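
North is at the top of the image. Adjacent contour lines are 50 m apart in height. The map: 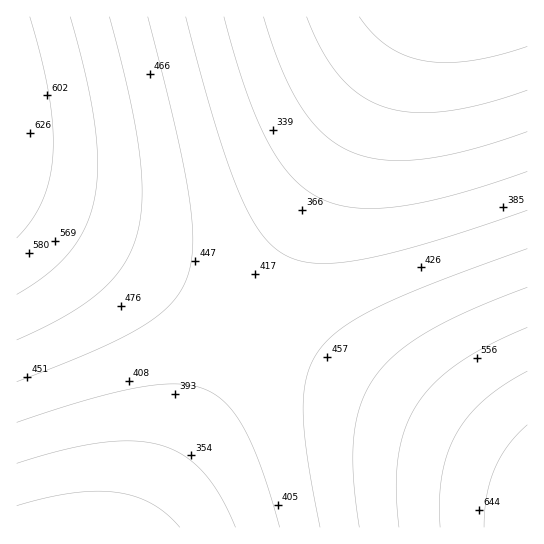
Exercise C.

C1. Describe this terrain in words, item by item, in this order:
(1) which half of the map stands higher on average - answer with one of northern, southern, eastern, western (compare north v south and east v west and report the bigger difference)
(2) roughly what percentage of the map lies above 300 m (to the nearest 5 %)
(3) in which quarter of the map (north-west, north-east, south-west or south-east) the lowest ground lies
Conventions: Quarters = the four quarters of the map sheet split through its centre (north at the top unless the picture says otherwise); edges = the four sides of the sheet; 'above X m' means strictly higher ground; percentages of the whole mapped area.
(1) The southern half stands higher on average than the northern half.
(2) About 85 % of the map lies above 300 m.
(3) The lowest point lies in the north-east quarter of the map.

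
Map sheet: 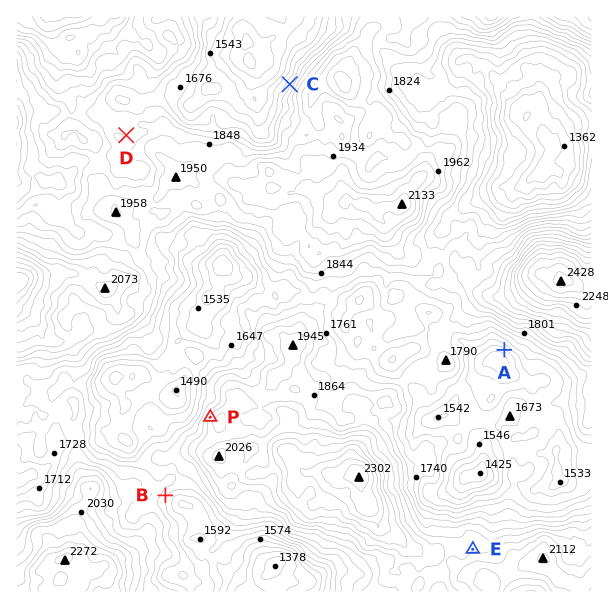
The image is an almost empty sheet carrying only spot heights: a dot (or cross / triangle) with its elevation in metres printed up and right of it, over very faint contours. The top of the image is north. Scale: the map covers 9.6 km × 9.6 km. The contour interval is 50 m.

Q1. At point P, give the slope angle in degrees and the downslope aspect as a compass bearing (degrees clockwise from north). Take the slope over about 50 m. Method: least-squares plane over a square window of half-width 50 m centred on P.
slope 35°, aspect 301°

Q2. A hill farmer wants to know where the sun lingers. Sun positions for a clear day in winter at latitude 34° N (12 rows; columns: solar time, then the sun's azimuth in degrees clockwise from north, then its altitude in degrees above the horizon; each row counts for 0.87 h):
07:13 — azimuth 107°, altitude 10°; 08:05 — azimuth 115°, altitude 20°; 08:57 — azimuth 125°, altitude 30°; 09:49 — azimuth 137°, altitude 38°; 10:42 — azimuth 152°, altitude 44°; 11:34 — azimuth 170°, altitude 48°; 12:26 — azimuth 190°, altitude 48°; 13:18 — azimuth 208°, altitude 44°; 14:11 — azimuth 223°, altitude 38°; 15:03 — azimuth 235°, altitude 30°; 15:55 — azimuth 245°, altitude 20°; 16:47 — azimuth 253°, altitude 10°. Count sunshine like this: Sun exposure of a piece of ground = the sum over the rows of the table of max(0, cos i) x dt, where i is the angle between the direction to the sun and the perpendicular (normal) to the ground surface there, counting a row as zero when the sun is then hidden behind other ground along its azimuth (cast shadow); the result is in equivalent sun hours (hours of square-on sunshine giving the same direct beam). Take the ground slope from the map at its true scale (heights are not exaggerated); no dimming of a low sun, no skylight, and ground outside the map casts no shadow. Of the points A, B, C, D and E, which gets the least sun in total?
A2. C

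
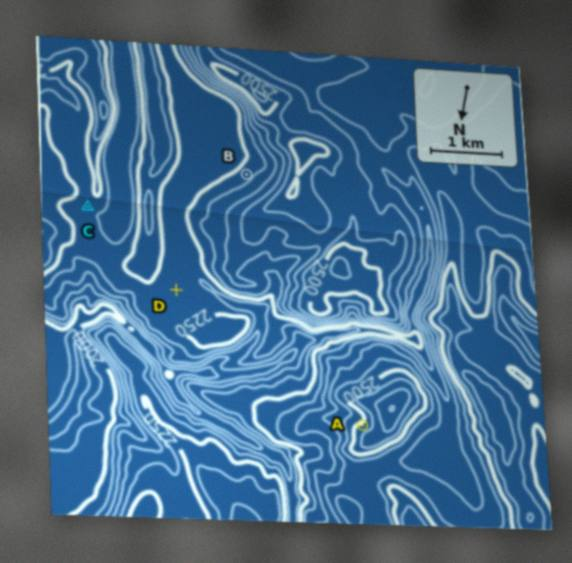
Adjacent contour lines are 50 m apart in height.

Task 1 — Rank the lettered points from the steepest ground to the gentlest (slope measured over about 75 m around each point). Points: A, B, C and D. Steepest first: A B C D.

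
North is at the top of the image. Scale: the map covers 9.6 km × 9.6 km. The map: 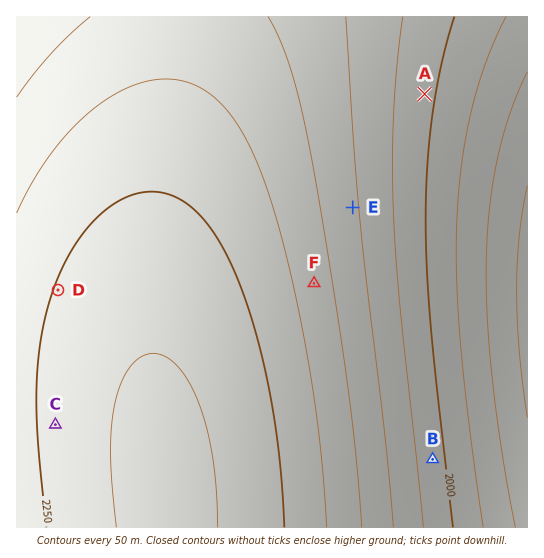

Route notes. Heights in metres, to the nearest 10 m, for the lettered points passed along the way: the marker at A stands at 2010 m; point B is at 2020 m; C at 2270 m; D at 2250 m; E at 2110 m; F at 2170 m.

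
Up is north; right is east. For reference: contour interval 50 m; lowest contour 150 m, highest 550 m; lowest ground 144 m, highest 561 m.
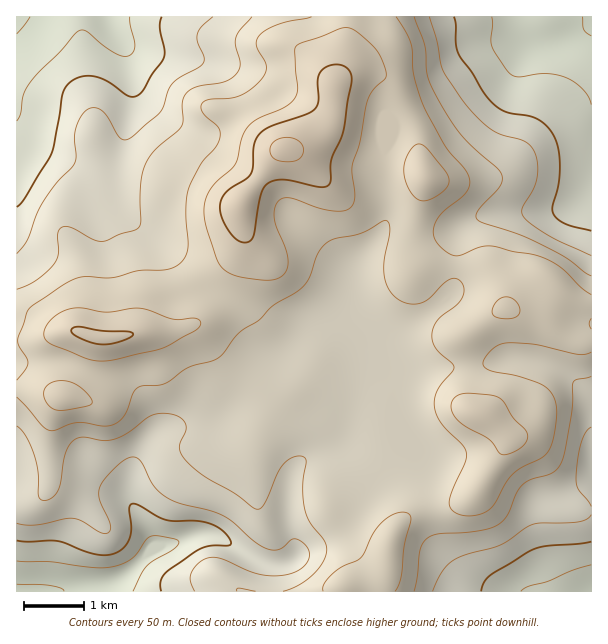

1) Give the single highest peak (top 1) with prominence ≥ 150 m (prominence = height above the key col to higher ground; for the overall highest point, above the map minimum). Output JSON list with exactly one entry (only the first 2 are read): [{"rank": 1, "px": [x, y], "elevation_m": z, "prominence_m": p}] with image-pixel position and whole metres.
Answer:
[{"rank": 1, "px": [284, 149], "elevation_m": 561, "prominence_m": 417}]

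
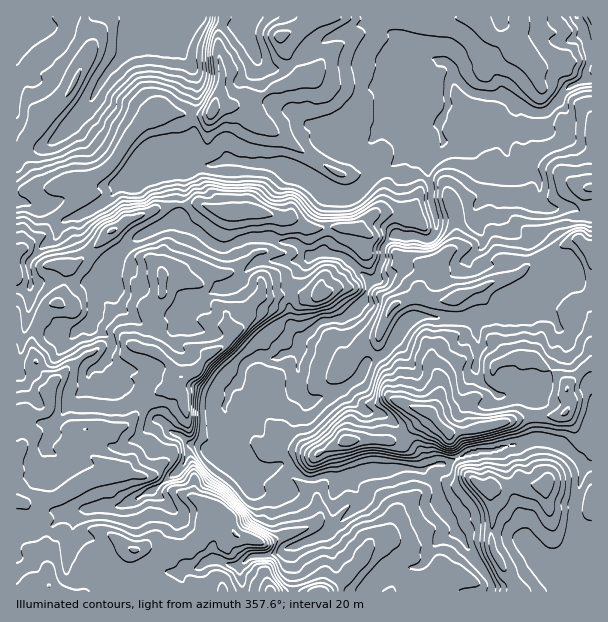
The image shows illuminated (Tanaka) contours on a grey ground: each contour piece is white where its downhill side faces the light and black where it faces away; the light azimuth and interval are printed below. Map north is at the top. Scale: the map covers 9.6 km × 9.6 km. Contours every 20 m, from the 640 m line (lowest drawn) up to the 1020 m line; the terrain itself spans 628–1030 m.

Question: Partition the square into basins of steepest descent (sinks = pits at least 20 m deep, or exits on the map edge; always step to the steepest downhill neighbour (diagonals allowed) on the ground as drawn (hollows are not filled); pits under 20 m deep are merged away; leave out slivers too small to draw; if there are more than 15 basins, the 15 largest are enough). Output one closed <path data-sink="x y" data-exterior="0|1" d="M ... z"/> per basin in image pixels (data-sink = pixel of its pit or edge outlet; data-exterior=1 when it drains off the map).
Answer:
<path data-sink="150 17" data-exterior="1" d="M315 16l-229 0-1 13 6 19-18 38-12 16-23 23-12 21-2 2-8-1 1 445 575-1 0-342-13-9-9 1-22 12-36 24-23 6-9 6-16 5-11 6-21 1-10-5-6 0-23 10-13-11-11-1-13-6-24 0 28-27 6-9 2-16-5-6-7-2-41 1-7-1-17-11-13 0-20-6-27 3-30-10-31 1-12 3-32 12-15 10-27 28-10 7-35 0-17-14 4-5 15-10 7-11 11-11 26-19-5-12 24-11 11-11 17-27 12-13 8-3 7-8 29 5 21 0 7-9 20-2 7-4 15-3 18-11 26-8 0-3-18-24-4-15 28-12z"/><path data-sink="576 17" data-exterior="1" d="M591 16l-274 0-9 8-28 12 4 15 18 24 0 3-26 8-18 11-15 3-13 6-14 0-7 9-21 0-29-5-7 8-8 3-12 13-17 27-11 11-24 11 5 12-26 19-11 11-4 8-18 13-4 5 17 14 35 0 10-7 27-28 15-10 32-12 12-3 31-1 30 10 27-3 20 6 13 0 11 7 13 5 41-1 7 2 5 6-2 16-6 9-28 27 24 0 13 6 11 1 13 11 23-10 6 0 10 5 21-1 11-6 16-5 9-6 23-6 9-5 16-13 38-19 4 0 12 8z"/><path data-sink="17 17" data-exterior="1" d="M84 16l-68 1 1 129 7 2 2-2 12-21 23-23 12-16 18-38-6-19z"/>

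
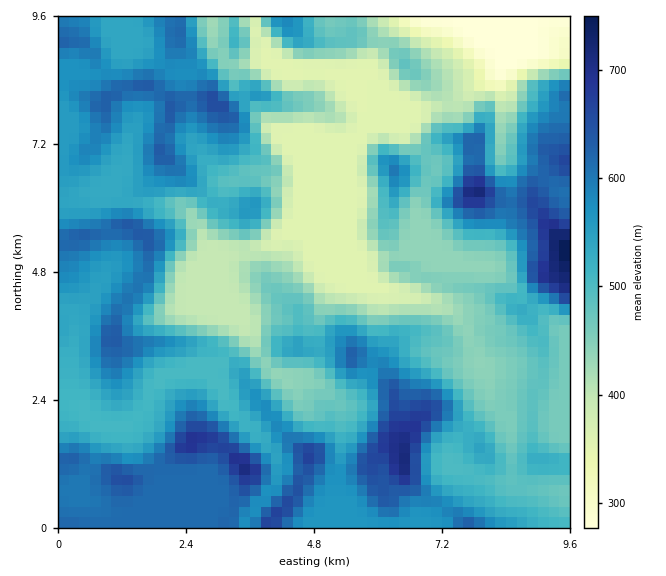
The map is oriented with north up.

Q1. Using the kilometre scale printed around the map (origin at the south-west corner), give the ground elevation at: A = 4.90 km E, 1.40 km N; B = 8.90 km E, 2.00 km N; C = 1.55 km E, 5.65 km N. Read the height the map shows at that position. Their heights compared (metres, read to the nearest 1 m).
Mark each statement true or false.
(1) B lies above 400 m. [true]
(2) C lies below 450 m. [false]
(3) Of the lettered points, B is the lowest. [true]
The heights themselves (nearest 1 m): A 658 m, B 490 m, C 634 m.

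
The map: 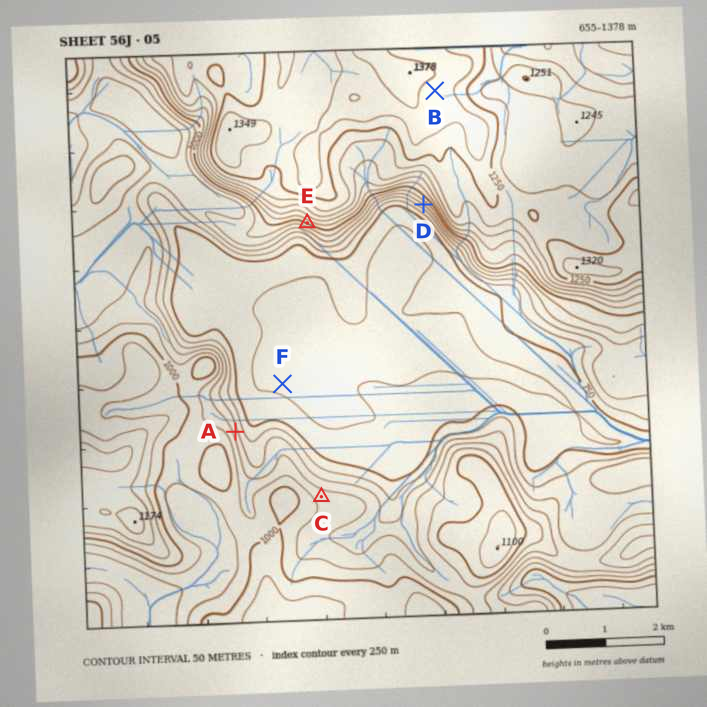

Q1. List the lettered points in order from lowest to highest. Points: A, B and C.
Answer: A C B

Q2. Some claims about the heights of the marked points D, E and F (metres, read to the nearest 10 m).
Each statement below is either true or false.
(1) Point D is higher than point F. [true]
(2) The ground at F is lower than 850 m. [true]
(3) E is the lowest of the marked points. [false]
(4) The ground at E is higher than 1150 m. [false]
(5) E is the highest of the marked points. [true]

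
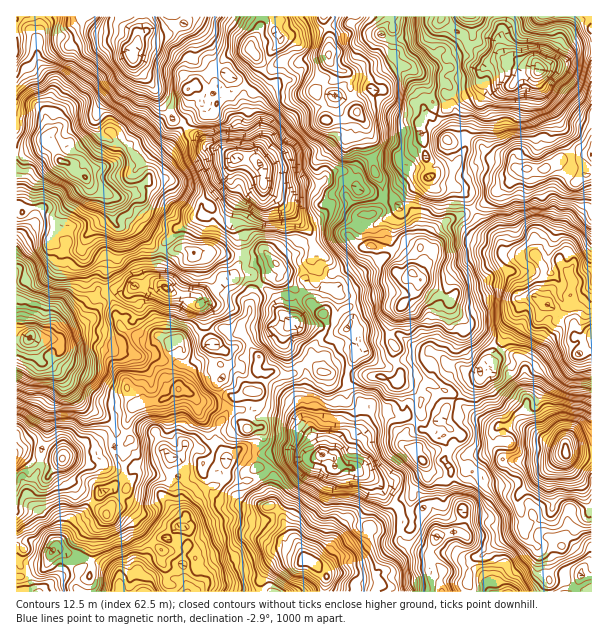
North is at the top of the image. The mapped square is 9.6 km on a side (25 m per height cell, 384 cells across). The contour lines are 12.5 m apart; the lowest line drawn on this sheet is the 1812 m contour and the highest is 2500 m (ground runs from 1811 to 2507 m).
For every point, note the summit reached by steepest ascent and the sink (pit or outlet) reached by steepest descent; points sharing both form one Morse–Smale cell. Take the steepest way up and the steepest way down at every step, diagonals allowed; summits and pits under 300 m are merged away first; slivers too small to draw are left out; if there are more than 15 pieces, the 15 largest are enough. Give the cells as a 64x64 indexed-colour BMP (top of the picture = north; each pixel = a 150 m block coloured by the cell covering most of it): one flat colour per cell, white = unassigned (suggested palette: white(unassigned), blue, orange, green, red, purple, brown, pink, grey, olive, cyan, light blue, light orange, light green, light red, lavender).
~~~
<image width="64" height="64" href="data:image/bmp;base64,Qk12CAAAAAAAAHYAAAAoAAAAQAAAAEAAAAABAAQAAAAAAAAIAAATCwAAEwsAABAAAAAAAAAA////ALR3HwAOf/8ALKAsACgn1gC9Z5QAS1aMAMJ34wB/f38AIr28AM++FwDox64AeLv/AIrfmACWmP8A1bDFABERERERERERERERERERERERERERERERERERERERERERERERERERERERERERERERERERERERERERERERERERERERERERERERERERERERERERERERERERERERERERERERERERERERERERERERERERERERERERERERERERERERERERERERERERERERERERERERERERERERERERERERERERERERERERERERERERERERERERERERERERERERERERERERERERERERERERERERERERERERERERERERERERERERERERERERERERERERERERERERERERERERERERERERERERERERERERERERERERERERERERERERERERERERERERERERERERERERERERERERERERERERERERERERERERERERERERERERERERERERERERERERERERERERERERERERERERERERERERERERERERERERERERERERERERERERERERERERERERERERERERERERERERERERERERERERERERERERERERERERERERERERERERERERERERERERERERERERERERERERERERERERERERERERERERERERERERERERERERERERERERERERERERERERERERERERERERERERERERERERERERERERERERERERERERERERERERERERERERERERERERERERERERERERERERERERERERERERERERERERERERERERERERERERERERERERERERERERERERERERERERERERERERERERERERERERERERERERERERERERERERERERERERERERERERERERERERERERERERERERERERERERERERERERERERERERERERERERERERERERERERERERERERERERERERERERERERERERERERERERERERERERERERERERERERERERERERERERERERERERERERERERERERERERERERERERERERERERERERERERERERERERERERERERERERERERERERERERERERERERERERERERERERERERERERERERERERERERERERERERERERERERERERERERERERERERERERERERERERERERERERERERERERERERERERERERERERERERERERIiIhEREREREREREREREREREREREREREREREREREREREiIiIhERERERERERERERERERERERERERERERERERERESIiIiIRERERERERERERERERERERERERERERERERERERIiIiIhEREREREREREREREREREREREREREREREREREREiIiIiIRERERERERERERERERERERERERERERERERERESIiIiIiEREREiIhERERERERERERERERERERERERERERIiIiIiIiIiIiIiIhEREREREREREREREREREREREREREiIiIiIiIiIiIiIiIRERERERERERERERERERERERERESIiIiIiIiIiIiIiIiERERERERERERERERERERERERERIiIiIiIiIiIiIiIiIREREREREREREREREREREREREREiIiIiIiIiIiIiIiIhERERERERERERERERERERERERESIiIiIiIiIiIiIiIiERERERERERERETERERERERERERIiIiIiIiIiIiIiIiERERERERERERERMxEREREREREREiIiIiIiIiIiIiIiIRERERERERERERMzMRERERERERESIiIiIiIiIiIiIkQhEREREREREREREzMzMxERERERERIiIiIiIiIiIiIiREIREREREREREREzMzMzMREREREREiIiIiIiIiIiIiIkQiERERERERERMzMzMzMzERERERESIiIiIiIiIiIiIiJCIhEREREREREzMzMzMzMzERERERIiIiIiIiIiIiIiIiIiEREREREREzMzMzMzMzMxEREREiIiIiIiIiIiIiIiIiIRERERERETMzMzMzMzMzMzMRESIiIiIiIiIiIiIiIhERERERERETMzMzMzMzMzMzMzMxIiIiIiIiIiIiIiIRERERERERERMzMzMzMzMzMzMzMzMiIiIiIiIiIiIiEREREREREREREzMzMzMzMzMzMzMzMyIiIiIiIiIiIiERERERERERERETMzMzMzMzMzMzMzMzIiIiIiIiIiIiERERERERERERERMzMzMzMzMzMzMzMzMiIiIiIiIiIiERERERERERERERMzMzMzMzMzMzMzMzMyIiIiIiIiIiERERERERERERERETMzMzMzMzMzMzMzMzIiIiIiIiIiIREREREREREREREREzMzMzMzMzMzMzMzMiIiIiIiIiIRERERERERERERERETMzMzMzMzMzMzMzMyIiIiIiIiIREREREREREREREREzMzMzMzMzMzMzMzMzIiIiIiIiIRERERERERERERETMzETMzMzMzMzMzMzMzMiIiIiIiIhERERERERERERERMzMzEzMzMzMzMzMzMzMyIiIiIiIiEREREREREREREREzMzMzMzMzMzMzMzMzMzIiIiIiIiIRERERERERERERETMzMzMzMzMzMzMzMzMzMiIiIiIRERERERERERERERERMzMzMzMzMzMzMzMzMzMyIiIiIRERERERERERERERERMzMzMzMzMzMzMzMzMzMz"/>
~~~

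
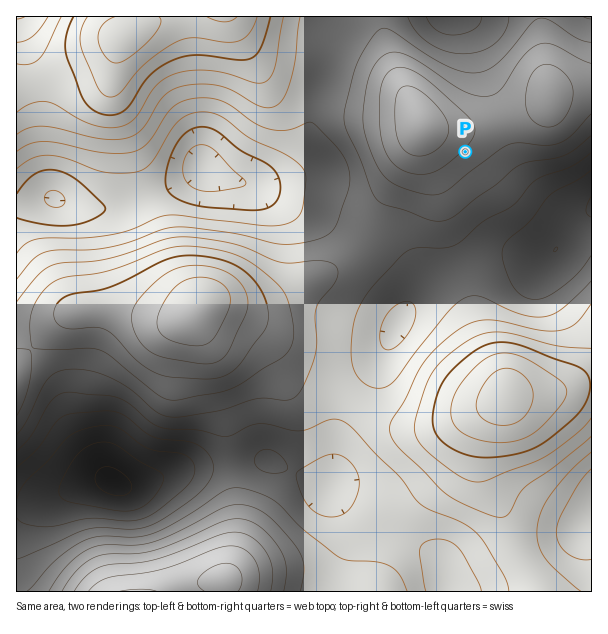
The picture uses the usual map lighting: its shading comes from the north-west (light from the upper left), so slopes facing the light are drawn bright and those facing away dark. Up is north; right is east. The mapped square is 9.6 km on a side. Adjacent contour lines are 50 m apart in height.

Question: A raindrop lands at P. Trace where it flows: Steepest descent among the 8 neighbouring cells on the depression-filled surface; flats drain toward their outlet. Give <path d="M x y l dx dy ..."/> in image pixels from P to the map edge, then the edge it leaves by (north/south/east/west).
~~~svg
<path d="M465 152l87 87 6 0 24-24 9-5"/>
exit: east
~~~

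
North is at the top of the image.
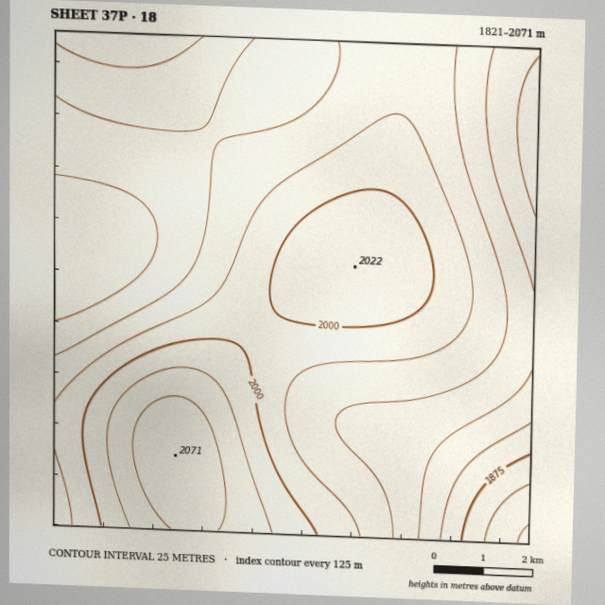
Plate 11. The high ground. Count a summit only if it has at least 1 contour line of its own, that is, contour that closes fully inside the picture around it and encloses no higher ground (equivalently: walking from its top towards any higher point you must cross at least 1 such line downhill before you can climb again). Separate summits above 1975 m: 1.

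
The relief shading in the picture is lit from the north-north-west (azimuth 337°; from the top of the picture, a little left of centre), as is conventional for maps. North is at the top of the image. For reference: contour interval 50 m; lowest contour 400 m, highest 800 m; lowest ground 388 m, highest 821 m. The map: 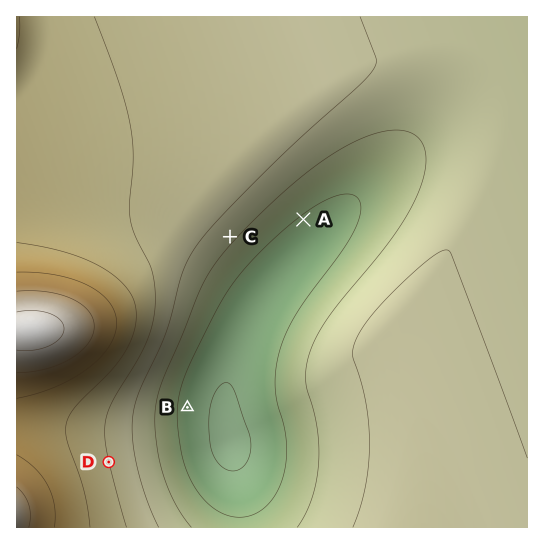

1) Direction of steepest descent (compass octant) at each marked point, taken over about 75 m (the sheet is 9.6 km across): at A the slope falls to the SE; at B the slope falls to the E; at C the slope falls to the SE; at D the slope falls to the E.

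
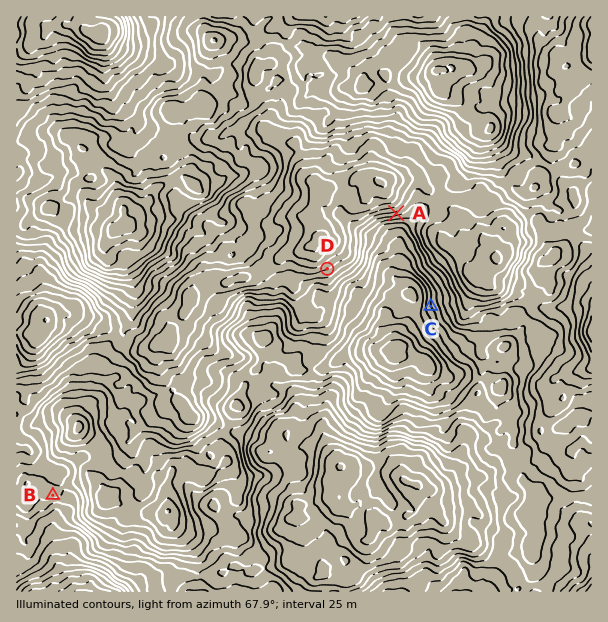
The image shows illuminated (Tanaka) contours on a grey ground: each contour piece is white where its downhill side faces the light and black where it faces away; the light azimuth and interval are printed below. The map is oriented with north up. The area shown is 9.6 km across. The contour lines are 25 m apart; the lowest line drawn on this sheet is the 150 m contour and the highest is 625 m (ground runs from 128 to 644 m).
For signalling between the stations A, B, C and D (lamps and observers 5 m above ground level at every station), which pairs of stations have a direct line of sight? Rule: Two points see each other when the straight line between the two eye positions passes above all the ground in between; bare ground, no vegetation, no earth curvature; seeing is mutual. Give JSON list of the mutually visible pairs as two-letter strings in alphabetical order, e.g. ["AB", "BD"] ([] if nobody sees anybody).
["AC", "CD"]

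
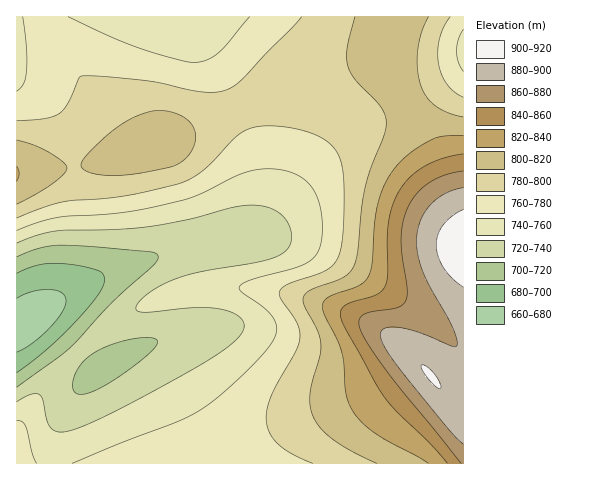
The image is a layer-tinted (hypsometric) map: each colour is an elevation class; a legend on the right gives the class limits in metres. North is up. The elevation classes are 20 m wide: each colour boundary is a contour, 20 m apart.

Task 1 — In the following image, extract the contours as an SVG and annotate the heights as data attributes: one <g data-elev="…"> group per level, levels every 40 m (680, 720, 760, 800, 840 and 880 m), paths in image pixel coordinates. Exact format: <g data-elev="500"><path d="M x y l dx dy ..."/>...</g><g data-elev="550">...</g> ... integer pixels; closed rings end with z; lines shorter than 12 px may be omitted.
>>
<g data-elev="680"><path d="M17 298l16-7 17-1 12 3 3 4 1 4-4 12-13 15-17 16-15 8"/></g><g data-elev="720"><path d="M77 394l-3-3-1-3 1-12 8-13 10-9 17-8 19-6 19-3 10 3 0 4-6 7-31 25-26 15-10 3z"/><path d="M17 257l23-9 21-3 89 7 6 1 2 4-4 8-42 37-42 46-53 39"/></g><g data-elev="760"><path d="M37 463l-5-10-6-27-4-5-5 0"/><path d="M17 231l21-9 19-5 67-5 57-11 20-7 40-20 22-5 21 1 17 7 12 12 7 17 2 16 0 16-3 12-6 8-6 5-10 4-47 13-8 4-3 3 2 5 27 20 6 7 2 7 0 7-3 8-18 22-35 33-26 18-19 9-53 19-50 21"/><path d="M463 71l-5-9-1-12 2-11 4-10"/><path d="M23 17l3 30 1 23-3 13-7 8"/><path d="M250 17l-32 36-11 7-13 2-24-5-34-10-68-30"/></g><g data-elev="800"><path d="M17 204l34-19 12-10 4-7-3-6-16-10-15-7-16-5"/><path d="M104 175l16 0 19-2 30-6 10-3 9-8 6-10 2-10-3-10-5-6-7-4-17-5-16 1-19 8-24 17-17 16-6 9-1 5 4 4z"/><path d="M463 117l-15-4-13-7-8-9-6-12-4-16 1-19 3-17 8-16"/><path d="M355 17l-8 31 1 18 7 14 27 29 4 9 0 11-15 39-6 19-4 22-3 43-4 14-5 7-7 5-34 13-4 4-1 5 2 8 12 22 4 13-1 13-10 37 0 13 3 11 8 11 13 12 19 12 24 11"/></g><g data-elev="840"><path d="M463 154l-18 4-17 6-13 9-11 11-9 16-6 18-2 20 1 36-3 12-3 5-6 4-30 10-4 3-2 5 1 6 4 9 38 68 12 14 33 32 20 21"/></g><g data-elev="880"><path d="M463 188l-19 6-14 12-10 15-3 18 1 16 5 16 29 55 5 13 0 7-5 0-31-13-22-6-14 1-3 2-2 5 5 13 14 20 49 61 15 15"/></g>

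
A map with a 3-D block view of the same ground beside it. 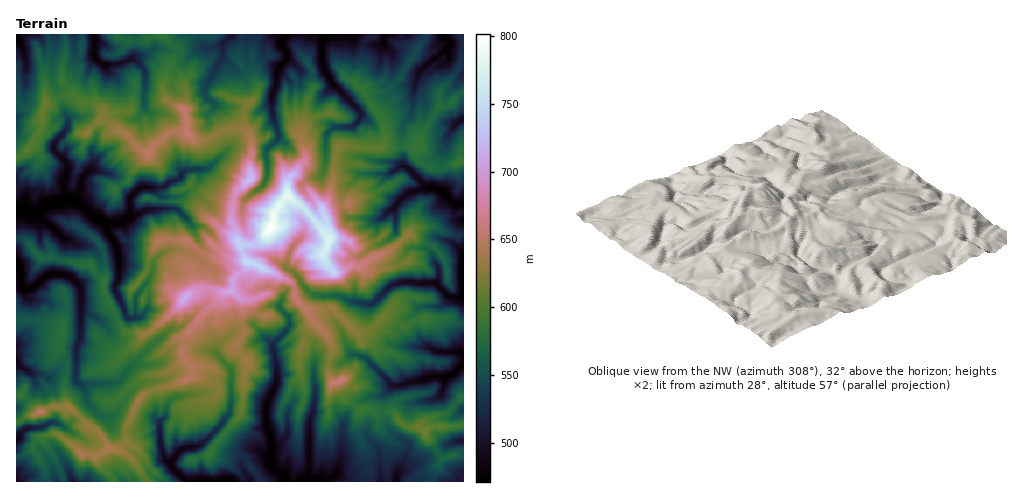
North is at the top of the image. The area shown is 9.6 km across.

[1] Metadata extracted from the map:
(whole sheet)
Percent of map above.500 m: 91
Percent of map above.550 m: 66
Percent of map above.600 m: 31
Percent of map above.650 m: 9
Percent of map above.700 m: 3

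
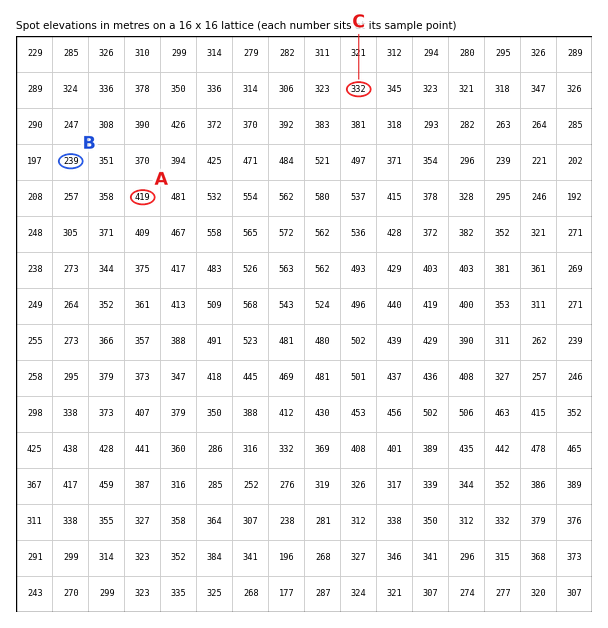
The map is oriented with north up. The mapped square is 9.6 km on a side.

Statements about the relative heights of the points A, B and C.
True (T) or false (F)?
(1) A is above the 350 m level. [T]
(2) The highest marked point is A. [T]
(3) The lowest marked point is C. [F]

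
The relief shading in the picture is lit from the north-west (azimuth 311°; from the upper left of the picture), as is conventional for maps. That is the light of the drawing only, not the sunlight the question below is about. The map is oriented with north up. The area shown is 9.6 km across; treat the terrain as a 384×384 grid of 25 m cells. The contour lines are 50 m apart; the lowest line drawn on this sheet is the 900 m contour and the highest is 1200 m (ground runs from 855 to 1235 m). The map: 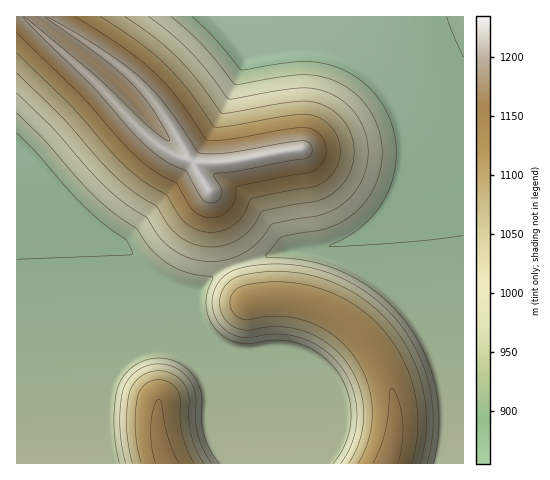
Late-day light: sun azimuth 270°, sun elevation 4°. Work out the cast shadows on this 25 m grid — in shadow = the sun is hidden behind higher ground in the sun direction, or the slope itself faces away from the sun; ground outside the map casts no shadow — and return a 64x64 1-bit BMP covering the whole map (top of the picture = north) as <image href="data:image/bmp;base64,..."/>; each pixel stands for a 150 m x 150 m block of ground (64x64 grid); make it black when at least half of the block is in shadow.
<image width="64" height="64" href="data:image/bmp;base64,Qk0+AgAAAAAAAD4AAAAoAAAAQAAAAEAAAAABAAEAAAAAAAACAAATCwAAEwsAAAIAAAAAAAAA////AAAAAAAAAAH//+AD/wAAA///4AP/AAAD///AAf8AAAP//8AB/wAAB///wAH/AAAH///AAf8AAAf//8AB/wAAB///wAH/AAAH///AAf8AAAf//8AB/wAAB///gAH/AAAH//4AAf8AAAf/8AAD/wAAB/8AAAP/AAAH4AAAB/8AAAAAAAAH/wAAAAAAAA//AAAAADAAD/8AAAAAIAAf/wAAAAAAAD//AAAAAAAAf/8AAAAAAAB//wAAAAAAAf//AAAAAAAD//8AAAAAAAf//gAAAAAAD//4AAAAAAAf/8AAAAAAAD/8AAAAAAAAf4AAAAAAAPAgAAAAAAAA/+AAAAAAAAH/+AAAAAAAAf/8AAAAAAAD//uAAAAAAAP/+/AAAAAAB//3/AAAAAAH//f/AAAAAA//7//AAAAAD//v//AAAAAP/w///AAAAB/AH///AAAAPAAf//8AAAAAAD///wAAAAAAP///AAAAcAB///8AAAb4AH///wAADP4AP///AAA5/wA///8AAHP/gB///wAA8//AH//+AADn//AP//gAAc//+A//4AADj//8B/+AAAcf//4H/gAADj///wP4AAAcf///g+AAADj////hgAAA4/////gAAAHH////+AAAA4/////wAAAGP////+AAAAx/////gAAAGf////8AAAAj/////AAAAA=="/>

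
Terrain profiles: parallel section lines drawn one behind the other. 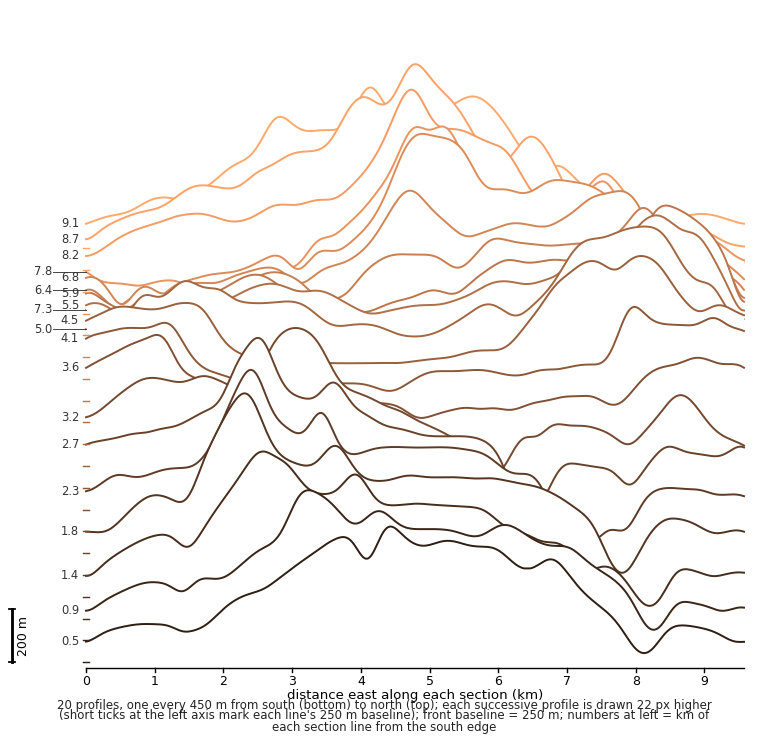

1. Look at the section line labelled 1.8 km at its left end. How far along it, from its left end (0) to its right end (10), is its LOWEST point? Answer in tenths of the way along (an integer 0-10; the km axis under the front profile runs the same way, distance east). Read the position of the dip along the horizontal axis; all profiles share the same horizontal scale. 8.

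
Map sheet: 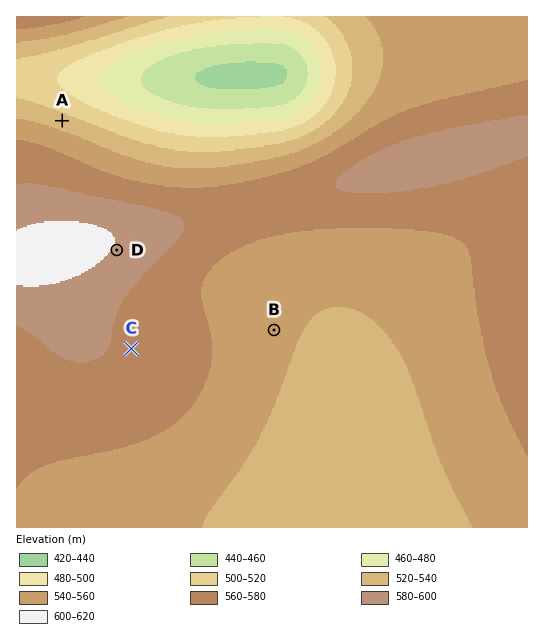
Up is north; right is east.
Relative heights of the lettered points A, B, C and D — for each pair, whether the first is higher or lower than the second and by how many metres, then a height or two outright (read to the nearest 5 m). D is higher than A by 70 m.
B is lower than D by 55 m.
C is higher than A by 45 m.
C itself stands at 575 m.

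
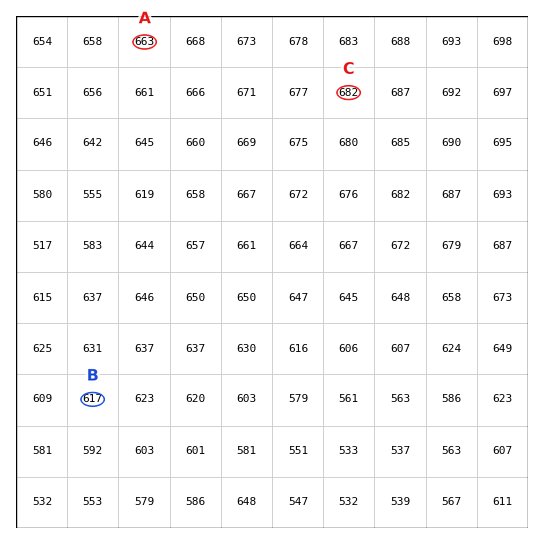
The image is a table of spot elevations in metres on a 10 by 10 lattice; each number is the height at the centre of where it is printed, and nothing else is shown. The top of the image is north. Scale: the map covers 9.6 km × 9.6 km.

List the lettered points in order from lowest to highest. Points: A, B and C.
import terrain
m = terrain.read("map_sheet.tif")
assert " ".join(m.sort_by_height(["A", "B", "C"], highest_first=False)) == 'B A C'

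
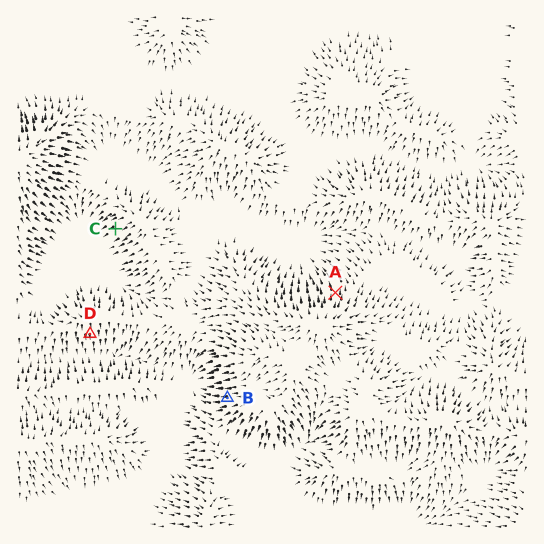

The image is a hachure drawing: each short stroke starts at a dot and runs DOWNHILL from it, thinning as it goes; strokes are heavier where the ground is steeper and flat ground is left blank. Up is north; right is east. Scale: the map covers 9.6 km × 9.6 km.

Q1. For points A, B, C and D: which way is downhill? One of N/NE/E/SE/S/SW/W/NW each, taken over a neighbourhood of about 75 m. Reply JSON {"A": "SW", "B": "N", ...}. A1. {"A": "N", "B": "W", "C": "SW", "D": "S"}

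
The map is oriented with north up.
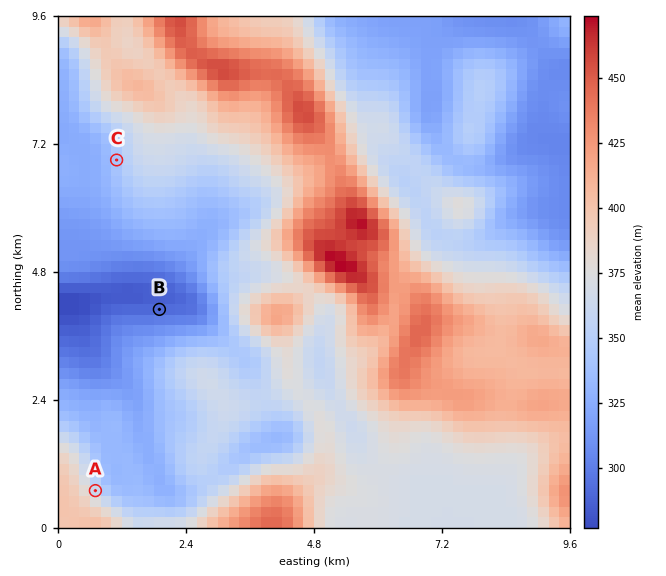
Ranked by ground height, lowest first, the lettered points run B C A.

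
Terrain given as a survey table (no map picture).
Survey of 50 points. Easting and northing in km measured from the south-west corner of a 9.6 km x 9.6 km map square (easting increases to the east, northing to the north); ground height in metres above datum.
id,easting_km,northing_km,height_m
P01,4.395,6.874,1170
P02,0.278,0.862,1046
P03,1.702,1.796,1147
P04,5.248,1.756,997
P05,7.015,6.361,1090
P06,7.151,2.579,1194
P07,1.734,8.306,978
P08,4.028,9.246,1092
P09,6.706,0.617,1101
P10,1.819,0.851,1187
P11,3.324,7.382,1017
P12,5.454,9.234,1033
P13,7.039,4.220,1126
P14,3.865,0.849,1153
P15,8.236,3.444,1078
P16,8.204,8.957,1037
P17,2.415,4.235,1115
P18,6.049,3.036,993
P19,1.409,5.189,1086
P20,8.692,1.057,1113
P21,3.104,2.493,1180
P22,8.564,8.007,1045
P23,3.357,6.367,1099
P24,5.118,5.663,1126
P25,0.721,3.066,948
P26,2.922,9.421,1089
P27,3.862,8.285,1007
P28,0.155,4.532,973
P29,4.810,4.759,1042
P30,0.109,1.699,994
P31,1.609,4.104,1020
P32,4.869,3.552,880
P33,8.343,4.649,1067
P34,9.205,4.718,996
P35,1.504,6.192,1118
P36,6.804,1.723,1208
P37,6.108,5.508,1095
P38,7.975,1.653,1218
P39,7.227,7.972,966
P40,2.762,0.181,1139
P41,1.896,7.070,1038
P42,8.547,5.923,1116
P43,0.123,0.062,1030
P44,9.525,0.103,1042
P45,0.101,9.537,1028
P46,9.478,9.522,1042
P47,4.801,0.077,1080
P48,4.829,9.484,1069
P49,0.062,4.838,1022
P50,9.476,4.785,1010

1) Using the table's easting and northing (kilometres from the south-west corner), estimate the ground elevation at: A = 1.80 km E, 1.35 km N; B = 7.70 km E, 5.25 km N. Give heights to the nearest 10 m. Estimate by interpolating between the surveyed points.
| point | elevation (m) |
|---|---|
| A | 1190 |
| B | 1090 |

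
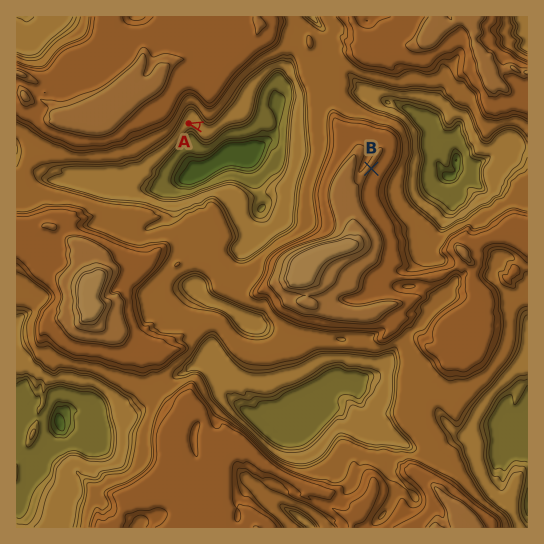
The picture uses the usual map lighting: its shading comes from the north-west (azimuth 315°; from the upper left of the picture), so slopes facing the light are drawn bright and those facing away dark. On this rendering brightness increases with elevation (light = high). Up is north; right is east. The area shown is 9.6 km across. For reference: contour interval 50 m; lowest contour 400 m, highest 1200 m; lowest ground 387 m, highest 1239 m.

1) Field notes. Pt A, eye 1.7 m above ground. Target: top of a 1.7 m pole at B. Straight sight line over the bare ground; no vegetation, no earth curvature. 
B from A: not visible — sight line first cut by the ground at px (328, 158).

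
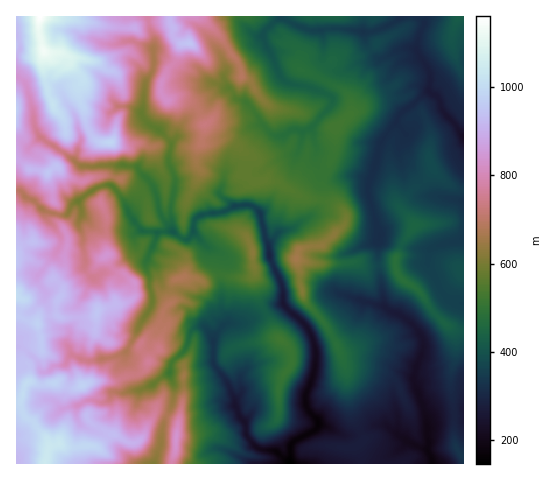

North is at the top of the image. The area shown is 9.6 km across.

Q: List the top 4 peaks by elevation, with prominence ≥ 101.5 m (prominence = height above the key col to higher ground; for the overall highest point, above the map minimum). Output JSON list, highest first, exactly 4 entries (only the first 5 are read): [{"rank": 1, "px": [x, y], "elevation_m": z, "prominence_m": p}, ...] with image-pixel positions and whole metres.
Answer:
[{"rank": 1, "px": [189, 43], "elevation_m": 949, "prominence_m": 170}, {"rank": 2, "px": [176, 437], "elevation_m": 840, "prominence_m": 165}, {"rank": 3, "px": [297, 258], "elevation_m": 660, "prominence_m": 131}, {"rank": 4, "px": [253, 253], "elevation_m": 625, "prominence_m": 112}]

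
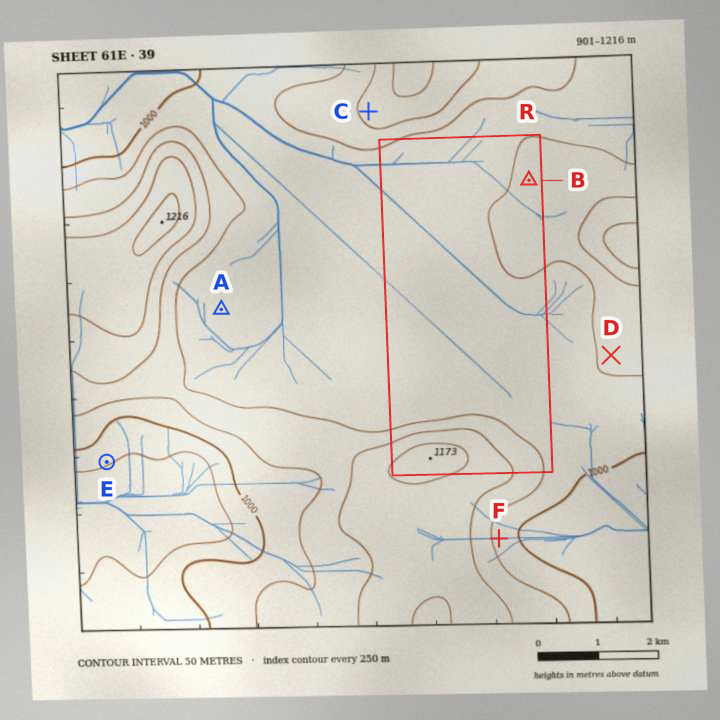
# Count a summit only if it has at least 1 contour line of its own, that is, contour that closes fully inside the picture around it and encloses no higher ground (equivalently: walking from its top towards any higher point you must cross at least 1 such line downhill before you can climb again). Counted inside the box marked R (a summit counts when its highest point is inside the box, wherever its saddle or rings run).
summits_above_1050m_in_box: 1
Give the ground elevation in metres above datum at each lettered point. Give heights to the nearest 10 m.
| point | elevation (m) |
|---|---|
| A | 1030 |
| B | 1070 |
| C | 1110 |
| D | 1060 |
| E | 960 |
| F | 1030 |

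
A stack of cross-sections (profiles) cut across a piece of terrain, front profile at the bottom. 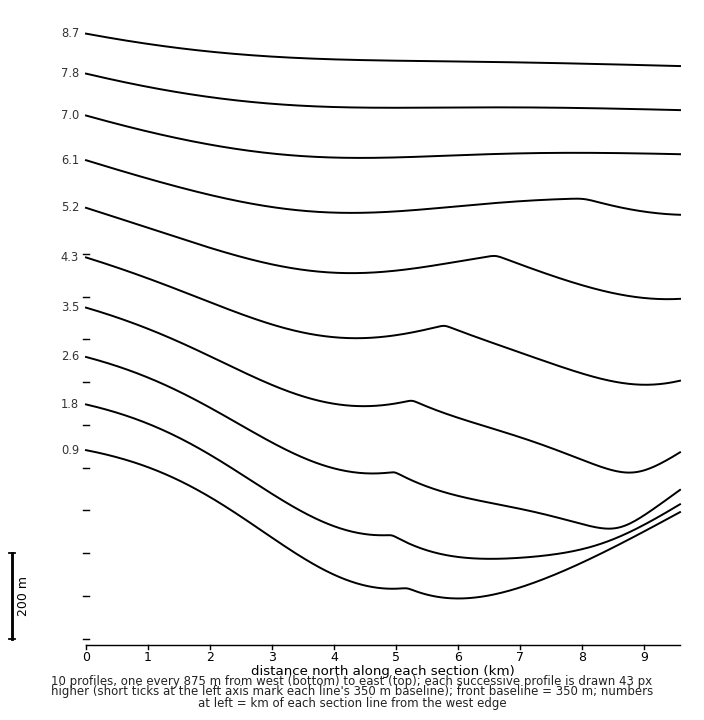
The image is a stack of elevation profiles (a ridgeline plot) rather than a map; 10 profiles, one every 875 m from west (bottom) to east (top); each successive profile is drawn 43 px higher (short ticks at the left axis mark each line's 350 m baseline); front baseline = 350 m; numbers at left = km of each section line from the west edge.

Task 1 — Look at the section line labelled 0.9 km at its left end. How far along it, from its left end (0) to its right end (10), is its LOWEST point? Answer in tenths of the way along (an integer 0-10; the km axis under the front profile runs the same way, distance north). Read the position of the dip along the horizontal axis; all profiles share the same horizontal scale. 6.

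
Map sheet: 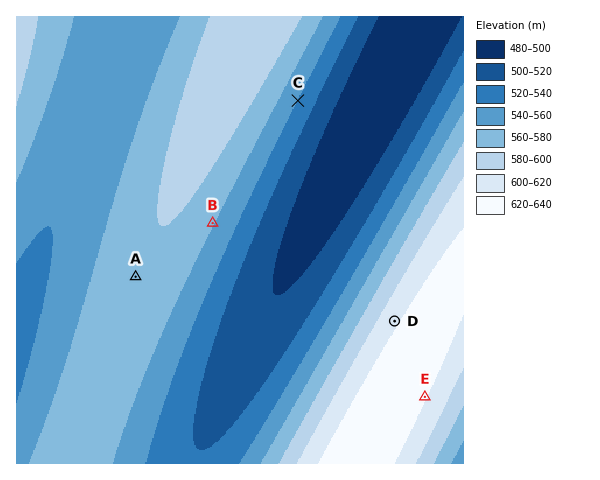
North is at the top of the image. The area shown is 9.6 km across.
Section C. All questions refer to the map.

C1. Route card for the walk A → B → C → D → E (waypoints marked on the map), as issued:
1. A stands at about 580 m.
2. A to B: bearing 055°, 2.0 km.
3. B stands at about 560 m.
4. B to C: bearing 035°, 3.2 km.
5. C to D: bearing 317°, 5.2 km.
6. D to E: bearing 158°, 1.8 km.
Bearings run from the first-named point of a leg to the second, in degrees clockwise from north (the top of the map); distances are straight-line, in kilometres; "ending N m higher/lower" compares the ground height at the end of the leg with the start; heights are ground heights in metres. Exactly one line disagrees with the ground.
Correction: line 5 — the bearing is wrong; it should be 156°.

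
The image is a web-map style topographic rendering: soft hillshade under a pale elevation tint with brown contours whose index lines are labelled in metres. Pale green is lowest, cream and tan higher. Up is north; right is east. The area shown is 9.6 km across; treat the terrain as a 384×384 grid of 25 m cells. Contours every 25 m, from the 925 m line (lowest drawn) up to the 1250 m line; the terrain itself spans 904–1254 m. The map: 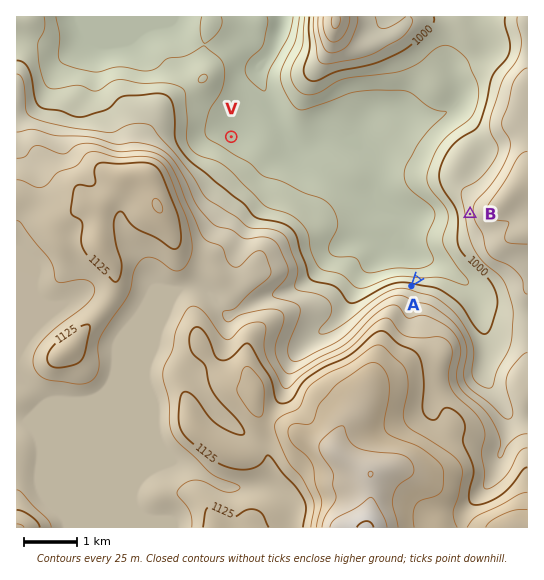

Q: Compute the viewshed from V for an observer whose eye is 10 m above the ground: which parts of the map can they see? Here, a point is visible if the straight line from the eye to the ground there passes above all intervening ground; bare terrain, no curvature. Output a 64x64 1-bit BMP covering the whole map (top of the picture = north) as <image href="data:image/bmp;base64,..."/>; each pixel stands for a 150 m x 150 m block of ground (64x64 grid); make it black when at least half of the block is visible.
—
<image width="64" height="64" href="data:image/bmp;base64,Qk0+AgAAAAAAAD4AAAAoAAAAQAAAAEAAAAABAAEAAAAAAAACAAATCwAAEwsAAAIAAAAAAAAA////AAAAAAAAAAAAAAAAAAAAAAAAAAAAAAAAAAAAAAAAAAAAAAAAAAAAAAAAAAAAAAAAAAAAAAAAAAAAAAAAAAAAAAAAAAAAAAAAAAAAAAAAAAAAAAAAAAAAAAAAAAAAAAAAAAAAAAAAAAAAAAAAAAAAAAAAAAAAAAAAAAAAAAAAAAAAAAAAAAAAAAAAAAAAAAAAAAAAAAAAAAAAAGAAAAAAAAAAcAAAAAAAAAB4AAEAAAAAAHgAAQAAAAAAPAADAAAAAAA8CAcAAAAAADwYBwAAAAAAHjwPAAAAAAAeOB8AAAAAAB8wPwAAAAAAH/g/AAAAAAAP+P8AAAAAAAf//wAAAAAAAf/+AAAAAAAAH/AAAAAAAAAP8AAAAAQAAB/wAAABjwAAP/gAAAP/wAA//AAAB3/gAH/wAAAP/+AAf+AAAB/74AB/8AAAH/vkAP/4AAA///4B//gAAD9//wH//AAAP3n/w/4eAAB/+f/D/h8AAH/8D8f+DwAA//4P//8PAAB//h///w8AAD//P///ngAAP/97///+AAA//3H+f/wAAD//8N7//AAAH//4x/n+AAAf//wD+P4AAAf//A/wfgAAAfH8D/B+AAAA8fwP4H8AAAA5/h4AfwAAAB//+AD/AAAAH/+AAI8AAAAffwAADwAAAB4/AAAHAAAAPz8AAAcAAAAAPwAABw=="/>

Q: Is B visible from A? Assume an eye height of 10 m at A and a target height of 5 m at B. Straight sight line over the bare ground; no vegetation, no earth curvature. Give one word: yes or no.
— yes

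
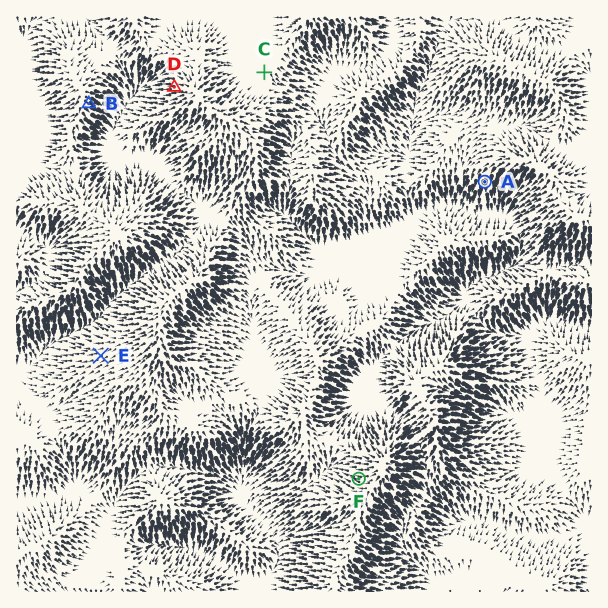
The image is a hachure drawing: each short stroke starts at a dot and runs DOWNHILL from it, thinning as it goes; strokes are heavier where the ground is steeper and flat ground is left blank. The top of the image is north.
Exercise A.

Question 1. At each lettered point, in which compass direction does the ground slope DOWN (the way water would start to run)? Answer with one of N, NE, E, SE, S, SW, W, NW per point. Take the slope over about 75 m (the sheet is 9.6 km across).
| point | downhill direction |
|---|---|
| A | S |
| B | SE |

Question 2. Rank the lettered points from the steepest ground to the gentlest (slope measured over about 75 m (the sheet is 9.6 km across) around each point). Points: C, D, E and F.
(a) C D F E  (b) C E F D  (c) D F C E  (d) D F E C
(d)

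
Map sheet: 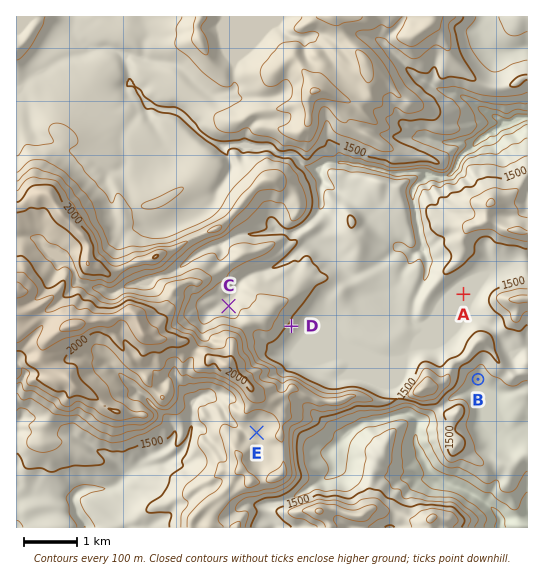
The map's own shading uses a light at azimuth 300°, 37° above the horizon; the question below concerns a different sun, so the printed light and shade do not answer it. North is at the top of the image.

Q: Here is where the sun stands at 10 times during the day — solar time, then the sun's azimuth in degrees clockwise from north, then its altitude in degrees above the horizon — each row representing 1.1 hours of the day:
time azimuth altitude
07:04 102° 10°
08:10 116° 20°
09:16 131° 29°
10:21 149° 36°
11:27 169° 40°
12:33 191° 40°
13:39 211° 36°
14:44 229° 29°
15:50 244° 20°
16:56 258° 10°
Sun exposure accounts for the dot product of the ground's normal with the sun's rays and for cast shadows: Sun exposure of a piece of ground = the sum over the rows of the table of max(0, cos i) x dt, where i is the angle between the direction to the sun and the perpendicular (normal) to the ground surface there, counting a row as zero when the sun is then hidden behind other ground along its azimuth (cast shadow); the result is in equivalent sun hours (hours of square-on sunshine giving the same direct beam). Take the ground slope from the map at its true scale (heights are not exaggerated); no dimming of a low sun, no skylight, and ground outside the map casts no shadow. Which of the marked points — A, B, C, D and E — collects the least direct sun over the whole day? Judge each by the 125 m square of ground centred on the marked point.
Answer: C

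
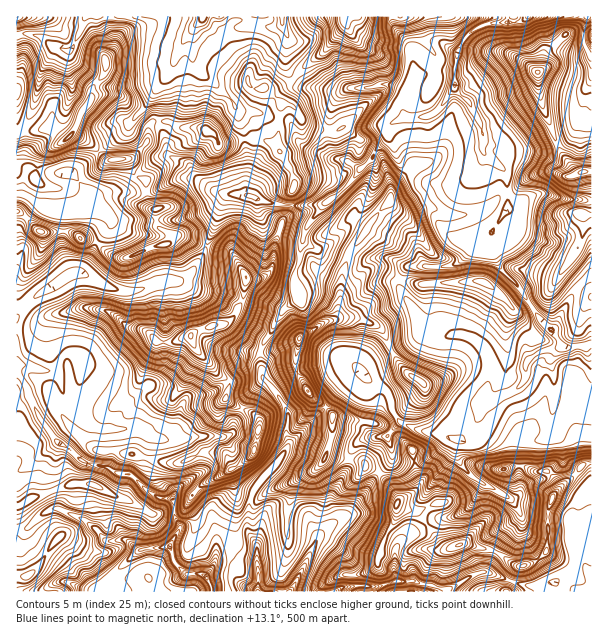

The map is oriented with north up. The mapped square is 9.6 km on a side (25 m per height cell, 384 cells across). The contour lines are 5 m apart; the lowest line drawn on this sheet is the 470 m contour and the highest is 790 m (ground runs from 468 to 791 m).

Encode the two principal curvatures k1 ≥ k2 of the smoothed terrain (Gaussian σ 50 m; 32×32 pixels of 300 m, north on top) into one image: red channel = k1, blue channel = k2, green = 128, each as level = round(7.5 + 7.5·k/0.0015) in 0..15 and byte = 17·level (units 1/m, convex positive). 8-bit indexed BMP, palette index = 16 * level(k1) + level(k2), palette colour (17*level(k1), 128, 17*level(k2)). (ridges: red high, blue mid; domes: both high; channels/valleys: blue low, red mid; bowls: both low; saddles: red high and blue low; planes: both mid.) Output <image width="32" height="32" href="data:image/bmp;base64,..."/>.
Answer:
<image width="32" height="32" href="data:image/bmp;base64,Qk02CAAAAAAAADYEAAAoAAAAIAAAACAAAAABAAgAAAAAAAAEAAATCwAAEwsAAAABAAAAAAAAAIAAABGAAAAigAAAM4AAAESAAABVgAAAZoAAAHeAAACIgAAAmYAAAKqAAAC7gAAAzIAAAN2AAADugAAA/4AAAACAEQARgBEAIoARADOAEQBEgBEAVYARAGaAEQB3gBEAiIARAJmAEQCqgBEAu4ARAMyAEQDdgBEA7oARAP+AEQAAgCIAEYAiACKAIgAzgCIARIAiAFWAIgBmgCIAd4AiAIiAIgCZgCIAqoAiALuAIgDMgCIA3YAiAO6AIgD/gCIAAIAzABGAMwAigDMAM4AzAESAMwBVgDMAZoAzAHeAMwCIgDMAmYAzAKqAMwC7gDMAzIAzAN2AMwDugDMA/4AzAACARAARgEQAIoBEADOARABEgEQAVYBEAGaARAB3gEQAiIBEAJmARACqgEQAu4BEAMyARADdgEQA7oBEAP+ARAAAgFUAEYBVACKAVQAzgFUARIBVAFWAVQBmgFUAd4BVAIiAVQCZgFUAqoBVALuAVQDMgFUA3YBVAO6AVQD/gFUAAIBmABGAZgAigGYAM4BmAESAZgBVgGYAZoBmAHeAZgCIgGYAmYBmAKqAZgC7gGYAzIBmAN2AZgDugGYA/4BmAACAdwARgHcAIoB3ADOAdwBEgHcAVYB3AGaAdwB3gHcAiIB3AJmAdwCqgHcAu4B3AMyAdwDdgHcA7oB3AP+AdwAAgIgAEYCIACKAiAAzgIgARICIAFWAiABmgIgAd4CIAIiAiACZgIgAqoCIALuAiADMgIgA3YCIAO6AiAD/gIgAAICZABGAmQAigJkAM4CZAESAmQBVgJkAZoCZAHeAmQCIgJkAmYCZAKqAmQC7gJkAzICZAN2AmQDugJkA/4CZAACAqgARgKoAIoCqADOAqgBEgKoAVYCqAGaAqgB3gKoAiICqAJmAqgCqgKoAu4CqAMyAqgDdgKoA7oCqAP+AqgAAgLsAEYC7ACKAuwAzgLsARIC7AFWAuwBmgLsAd4C7AIiAuwCZgLsAqoC7ALuAuwDMgLsA3YC7AO6AuwD/gLsAAIDMABGAzAAigMwAM4DMAESAzABVgMwAZoDMAHeAzACIgMwAmYDMAKqAzAC7gMwAzIDMAN2AzADugMwA/4DMAACA3QARgN0AIoDdADOA3QBEgN0AVYDdAGaA3QB3gN0AiIDdAJmA3QCqgN0Au4DdAMyA3QDdgN0A7oDdAP+A3QAAgO4AEYDuACKA7gAzgO4ARIDuAFWA7gBmgO4Ad4DuAIiA7gCZgO4AqoDuALuA7gDMgO4A3YDuAO6A7gD/gO4AAID/ABGA/wAigP8AM4D/AESA/wBVgP8AZoD/AHeA/wCIgP8AmYD/AKqA/wC7gP8AzID/AN2A/wDugP8A/4D/AKaFlJV0h4eItsSw17ag1ZDX89CgwLCgkpKlpcKChYeHh6eXl6eUlaizs6O1uJC4pIOmtdbWxaanl4SD9/i1lYeHl5eXpsWRkJDIl5angpeohIWVtteVt7jYxteEc/eEh4aHqKaTlZbKw6KHh5aFl5eGhnWE9oWGlZbXk4Rx94OHp4SDlJeGp+fg9XOGpoaGlnaGZGLWt6amo5TZk3L2c4eXp6eXp8fGkJD104GkpbWllYS2gtXYpLfakpCCcvjFhoeHh7e1gJC3t5Kz9+OAg9b5laTGs3TXpJOg9vbU1dS2h4eWgcTGyKenx7a25fiAdLfYlKiFpeWUhMSz08PDsfWHloSnh4eHdnZ1hJKE95GBheeFhJH2soN2dnaGhXV0g5eEp4eHh4eHhnWWppP5s7KA+LbX1pGVhYeHh4iIh4eHlpaHh4eHh5e4lKbo07agkvbjg3SElriWdoeGh4eHh4eFmIeHd4eXdYWFhdXFcoH39nF2d4SX2MiVh4eGhoeHh4aGh4d3doSkhZfIx5VylPeRdXd3heiWlZaHh5eFlpiXh4iHd3aEhsrGt7aDg5K093JkdXa2hXV2h4eHl4aVhISHh4d2dZbo6bTo1tinhJD687SmpsiFdod3d4eWppSWl4ant7fn96SllHSV1eiWcaGC1qenloWGd3d3d8iypYWXhoV1ppSCc4R1dWOE9pWUdHWml5aWdJeHh4e41YG5hYenhXaGhJSUdXaGhYfp5+Vxl5aXp4alxdXW6NaQp5i3hZa3dYOU6PiklISCt+eT9oGXhreFhYWExJOCg6aXl7eVhNej+rR1hcXYyKHWtnP1c5WGl6eXh8aEdYeHdnWVlqbFtqWVhnZ1tqSkhJO1heimg6eXp4eXtnSHh4eHhaeXl6V1h4d3hqbX2ceFhoaEocGCgreVyNeDh4eHl4aFpbOjhpeXh4Z2hrWChHV2dnaW+ralkbbWpHV3d3eHpaRx1pWGhHR1t6emlpZ1pYR2h5a3h4aUkuaSl4eHh4eFtffX54XG1pS0tcaWhKam2ZWHqJZ1hYW1s4aHl4eHh3dko8Z1p6a21oV2dbeGp7i3lYeXlZent7N0h4eHh4aHdXXXhnaVl4XnhXSUt6eGp5V1hpenl4a4xXOGhpWYhIaGl9d2d7aVp6TItqZ0hoeGhYeYl5eGhZXV1YWIppSGhoantnaGuJOWldamhXZ2h3aHqJeXloaGdYSkhHeog4Z2dsi3hoW4hHZkyMl1doeHh4eXl4aGt5aFp+iSh6iCpqfHyMemhJSEhoPXx5WHh4aHh4eHh3V1xrjItmKGhaDG2NfG19egtaaXhYSUpZeHh5Wnp6eVl5amuMiStbamx9CxgXCw8NA="/>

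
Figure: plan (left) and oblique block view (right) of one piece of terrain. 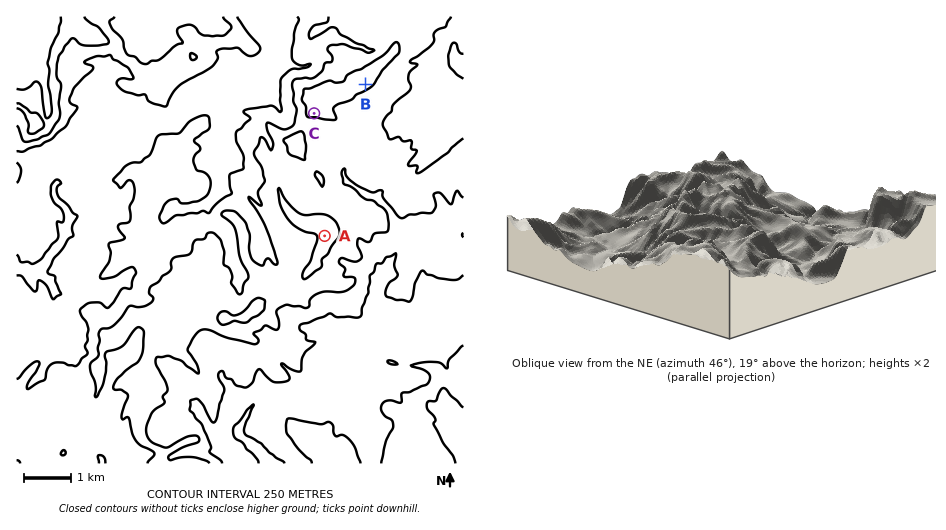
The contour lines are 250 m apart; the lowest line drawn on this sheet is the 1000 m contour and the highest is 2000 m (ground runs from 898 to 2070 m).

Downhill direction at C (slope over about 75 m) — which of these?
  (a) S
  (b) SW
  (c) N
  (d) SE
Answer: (a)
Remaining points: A W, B SE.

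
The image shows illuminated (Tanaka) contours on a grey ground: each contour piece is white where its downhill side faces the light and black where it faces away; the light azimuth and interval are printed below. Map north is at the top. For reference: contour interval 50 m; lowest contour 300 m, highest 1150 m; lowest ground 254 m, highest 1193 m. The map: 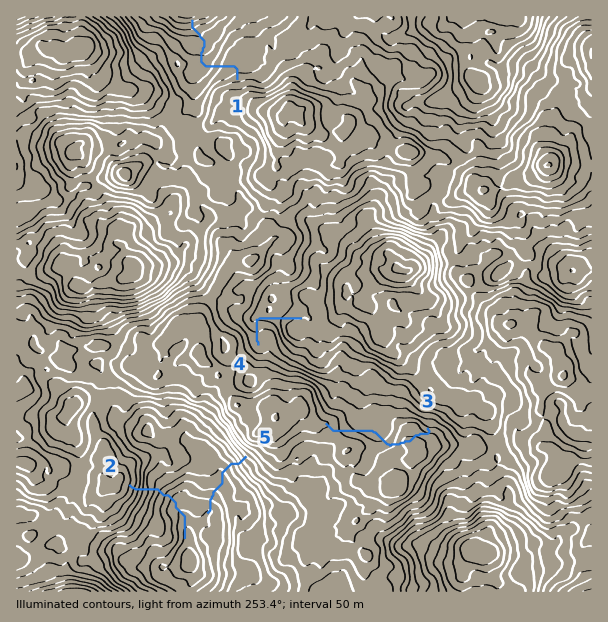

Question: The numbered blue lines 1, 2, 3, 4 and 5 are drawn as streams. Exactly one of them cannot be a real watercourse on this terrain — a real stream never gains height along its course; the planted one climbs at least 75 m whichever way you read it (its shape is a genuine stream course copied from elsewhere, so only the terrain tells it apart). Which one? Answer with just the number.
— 3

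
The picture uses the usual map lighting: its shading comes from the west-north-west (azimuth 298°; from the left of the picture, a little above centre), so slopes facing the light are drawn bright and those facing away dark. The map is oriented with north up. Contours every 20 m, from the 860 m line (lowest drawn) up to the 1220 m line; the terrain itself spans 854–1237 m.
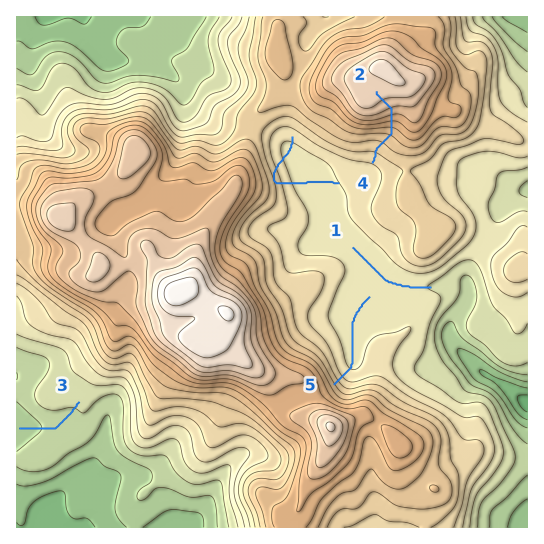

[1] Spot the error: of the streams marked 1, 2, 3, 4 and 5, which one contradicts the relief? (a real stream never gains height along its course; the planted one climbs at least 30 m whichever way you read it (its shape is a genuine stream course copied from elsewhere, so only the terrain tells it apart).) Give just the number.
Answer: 4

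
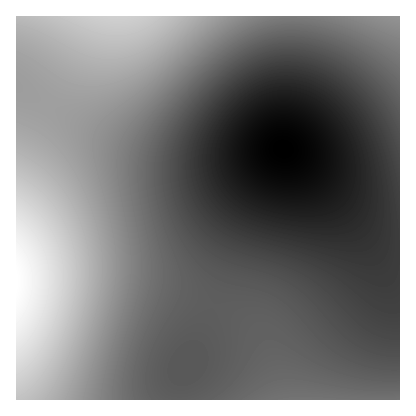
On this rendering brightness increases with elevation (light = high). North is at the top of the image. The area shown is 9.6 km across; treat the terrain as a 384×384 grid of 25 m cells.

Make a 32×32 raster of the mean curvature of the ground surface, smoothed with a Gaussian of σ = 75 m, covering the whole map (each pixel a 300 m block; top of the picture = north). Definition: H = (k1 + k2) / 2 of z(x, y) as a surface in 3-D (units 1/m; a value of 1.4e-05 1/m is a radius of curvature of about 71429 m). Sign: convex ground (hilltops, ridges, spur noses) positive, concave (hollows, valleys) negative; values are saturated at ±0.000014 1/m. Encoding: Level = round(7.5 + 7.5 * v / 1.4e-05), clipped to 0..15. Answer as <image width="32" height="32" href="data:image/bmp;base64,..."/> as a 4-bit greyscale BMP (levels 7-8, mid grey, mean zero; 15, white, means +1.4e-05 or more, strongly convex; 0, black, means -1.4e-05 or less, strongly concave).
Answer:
<image width="32" height="32" href="data:image/bmp;base64,Qk12AgAAAAAAAHYAAAAoAAAAIAAAACAAAAABAAQAAAAAAAACAAATCwAAEwsAABAAAAAAAAAAAAAAABEREQAiIiIAMzMzAERERABVVVUAZmZmAHd3dwCIiIgAmZmZAKqqqgC7u7sAzMzMAN3d3QDu7u4A////ALqYdlMhABEjNFVmZmVVREPLqXZUMhESM0VWd3ZmVVRD3KmHZDIRIjRFZ3h3dmVUQ9y6h2VCIiNEVneIiHdmVEPtuphlQyI0RWd4mZiHdlVD7cuYdlMzNFZniZqZiHZVQ/7LqYZUM0VWeJmqqZh2ZUT+3KmHZURVZ4iau6qYd2VE/ty6mGVVVniJqru6mYdlVP/suph2VmeImqu8uqmHZVT/7cuph2Z3iZq7zLuph2ZU/tzLqYdmd4iZqruqmIdmVO3cupiHZnd4iJmZmYd2ZVTdy6qYd2Zmd3eIiId3ZlVUzLqpmHdmZmZmZmZmZlVVVbuqmYh3ZmZlVVVVVVVVVVWqqZiHd2ZlVUREQzREREVVmZiIh3dmVURDMiIiMzREVYiIh3d3ZlVDMiEQESIzRFZ3d3d3d2ZUMyEAAAARI0RWZmZmZmZmVDIQAAAAABI0VlZmZmZ3dlQyEAAAAAASNFdVVmZ3d3dlQhAAAAAAE0VnRVZneIiIdkMhAAAAASNFZ0VWZ4iZmYdUMhAAABI0VnhEVmeJmqqXZUMhAAASNFZ4NFZ3iaq6mHZUMQABI0VniDRWeJmry6mHZUIREjRVZ4k0VniavMy6mHZDIiNEVniJNFZ4mrzcy6mHVDM0VWd4mTRWeJq83cuph2VERVZ3iJk0Vnibzd3cuph2ZVZneImZ"/>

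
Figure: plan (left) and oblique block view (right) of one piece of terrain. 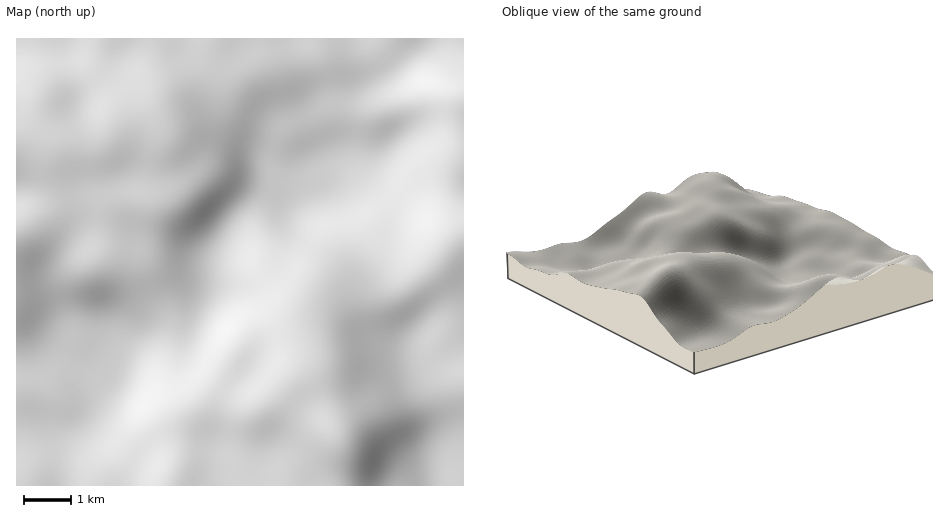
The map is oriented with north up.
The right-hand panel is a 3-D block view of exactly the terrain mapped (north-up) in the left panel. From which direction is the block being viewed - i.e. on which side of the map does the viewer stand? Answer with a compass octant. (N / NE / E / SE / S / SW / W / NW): SE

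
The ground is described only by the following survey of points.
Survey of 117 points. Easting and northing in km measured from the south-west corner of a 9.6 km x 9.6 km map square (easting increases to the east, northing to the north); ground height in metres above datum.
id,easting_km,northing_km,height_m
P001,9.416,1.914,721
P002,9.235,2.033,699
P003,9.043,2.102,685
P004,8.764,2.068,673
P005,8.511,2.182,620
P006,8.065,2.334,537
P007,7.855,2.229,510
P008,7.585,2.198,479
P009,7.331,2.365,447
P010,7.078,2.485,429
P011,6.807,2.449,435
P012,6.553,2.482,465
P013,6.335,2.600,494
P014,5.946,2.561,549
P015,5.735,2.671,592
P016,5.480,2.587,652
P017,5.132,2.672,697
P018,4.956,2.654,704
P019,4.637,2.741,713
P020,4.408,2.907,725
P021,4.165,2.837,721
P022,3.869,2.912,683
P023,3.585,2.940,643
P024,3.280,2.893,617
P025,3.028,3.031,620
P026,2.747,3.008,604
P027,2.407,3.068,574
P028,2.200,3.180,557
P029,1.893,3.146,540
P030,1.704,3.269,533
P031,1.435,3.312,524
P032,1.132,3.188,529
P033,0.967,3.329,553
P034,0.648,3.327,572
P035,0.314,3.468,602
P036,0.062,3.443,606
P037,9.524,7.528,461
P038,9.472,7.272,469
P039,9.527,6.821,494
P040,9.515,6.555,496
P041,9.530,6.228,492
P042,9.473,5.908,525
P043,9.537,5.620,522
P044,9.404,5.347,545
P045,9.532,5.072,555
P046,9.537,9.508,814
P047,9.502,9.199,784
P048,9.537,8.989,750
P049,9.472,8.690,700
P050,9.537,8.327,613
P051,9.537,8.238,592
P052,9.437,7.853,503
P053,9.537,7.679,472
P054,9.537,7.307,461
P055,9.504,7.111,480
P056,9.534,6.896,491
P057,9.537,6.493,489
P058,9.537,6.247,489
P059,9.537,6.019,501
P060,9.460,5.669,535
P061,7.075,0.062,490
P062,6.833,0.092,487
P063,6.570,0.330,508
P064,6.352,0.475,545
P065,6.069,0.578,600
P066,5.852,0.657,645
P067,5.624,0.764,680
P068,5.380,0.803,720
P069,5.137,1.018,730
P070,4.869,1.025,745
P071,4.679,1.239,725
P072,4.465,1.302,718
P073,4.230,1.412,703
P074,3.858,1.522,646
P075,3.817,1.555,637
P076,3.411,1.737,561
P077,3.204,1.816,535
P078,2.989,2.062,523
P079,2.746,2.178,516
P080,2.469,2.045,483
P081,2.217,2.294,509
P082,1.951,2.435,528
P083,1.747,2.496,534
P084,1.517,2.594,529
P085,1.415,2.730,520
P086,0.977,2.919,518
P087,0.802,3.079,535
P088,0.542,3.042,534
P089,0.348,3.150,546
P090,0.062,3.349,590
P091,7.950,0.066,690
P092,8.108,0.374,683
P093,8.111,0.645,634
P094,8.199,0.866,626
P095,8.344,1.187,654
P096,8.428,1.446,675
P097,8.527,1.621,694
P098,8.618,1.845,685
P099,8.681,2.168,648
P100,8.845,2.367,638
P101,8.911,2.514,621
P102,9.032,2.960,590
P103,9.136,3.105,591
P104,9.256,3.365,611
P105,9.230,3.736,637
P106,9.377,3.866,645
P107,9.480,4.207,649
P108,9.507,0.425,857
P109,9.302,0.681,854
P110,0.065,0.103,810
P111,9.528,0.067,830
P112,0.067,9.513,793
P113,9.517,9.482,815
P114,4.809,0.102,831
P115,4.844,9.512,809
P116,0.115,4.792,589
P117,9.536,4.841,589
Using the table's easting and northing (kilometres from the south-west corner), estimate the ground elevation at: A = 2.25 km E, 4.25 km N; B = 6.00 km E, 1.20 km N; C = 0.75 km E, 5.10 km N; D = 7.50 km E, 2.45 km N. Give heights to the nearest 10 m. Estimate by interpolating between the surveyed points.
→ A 690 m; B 610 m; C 530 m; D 470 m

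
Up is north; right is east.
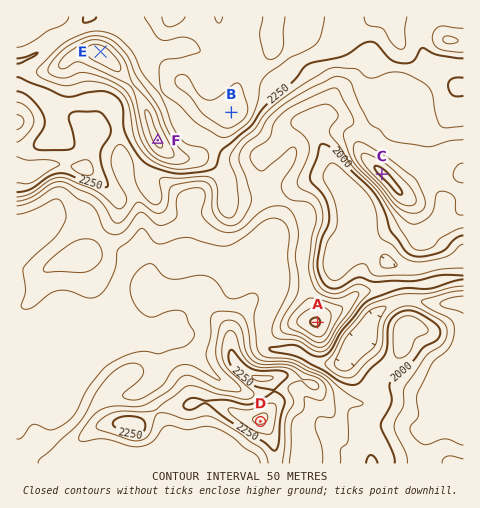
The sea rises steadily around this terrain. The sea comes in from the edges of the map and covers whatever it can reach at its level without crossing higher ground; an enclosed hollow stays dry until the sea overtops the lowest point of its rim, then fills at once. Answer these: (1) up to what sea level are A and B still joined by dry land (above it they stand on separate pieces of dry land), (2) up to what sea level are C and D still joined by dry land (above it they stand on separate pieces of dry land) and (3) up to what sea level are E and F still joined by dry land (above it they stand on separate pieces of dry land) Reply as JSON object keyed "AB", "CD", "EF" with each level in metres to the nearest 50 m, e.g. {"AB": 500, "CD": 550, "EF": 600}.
{"AB": 2100, "CD": 2050, "EF": 2400}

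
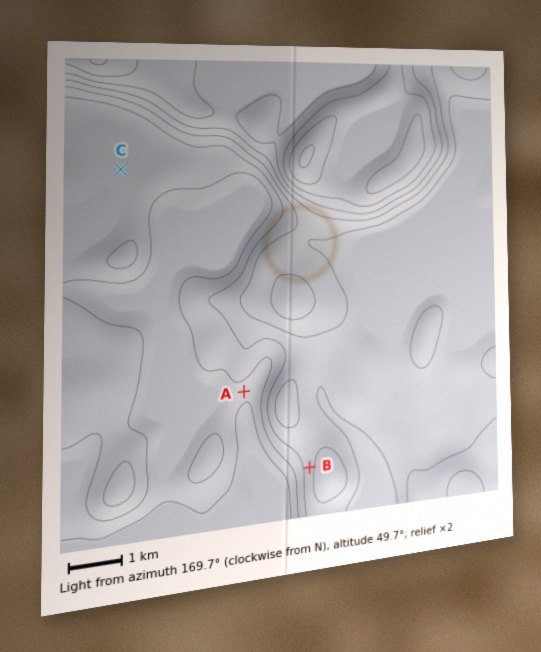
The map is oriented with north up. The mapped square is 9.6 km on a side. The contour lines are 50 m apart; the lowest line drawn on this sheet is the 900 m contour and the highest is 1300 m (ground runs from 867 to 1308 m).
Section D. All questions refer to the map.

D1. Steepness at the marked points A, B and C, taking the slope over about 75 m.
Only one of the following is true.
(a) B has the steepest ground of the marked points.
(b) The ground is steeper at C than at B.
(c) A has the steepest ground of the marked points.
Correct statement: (a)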